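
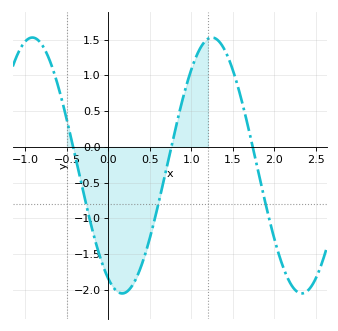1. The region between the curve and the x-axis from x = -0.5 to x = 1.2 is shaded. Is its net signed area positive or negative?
negative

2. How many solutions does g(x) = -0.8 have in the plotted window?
3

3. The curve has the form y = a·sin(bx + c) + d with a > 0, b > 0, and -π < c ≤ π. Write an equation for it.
y = 1.79sin(2.9x - 2.1) - 0.26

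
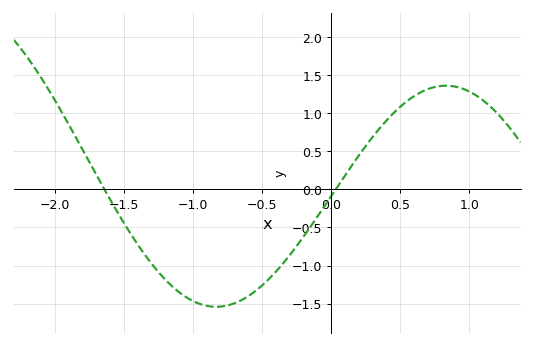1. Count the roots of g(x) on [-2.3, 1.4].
2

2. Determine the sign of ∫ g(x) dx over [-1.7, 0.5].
negative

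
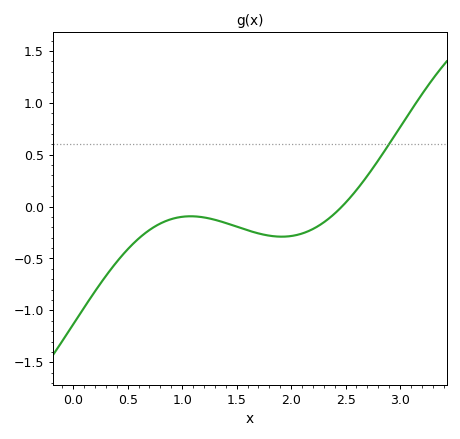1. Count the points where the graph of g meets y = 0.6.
1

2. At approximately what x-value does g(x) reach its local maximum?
1.1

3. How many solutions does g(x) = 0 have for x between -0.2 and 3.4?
1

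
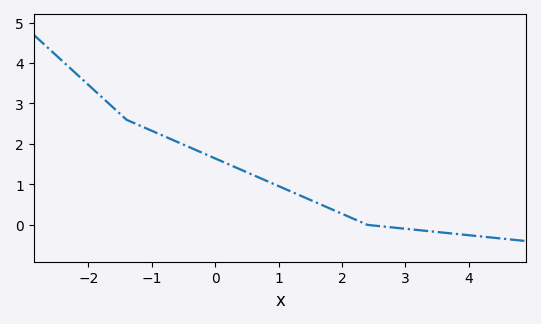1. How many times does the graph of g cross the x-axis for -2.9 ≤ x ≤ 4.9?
1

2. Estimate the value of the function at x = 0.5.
1.3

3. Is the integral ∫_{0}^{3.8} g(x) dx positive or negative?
positive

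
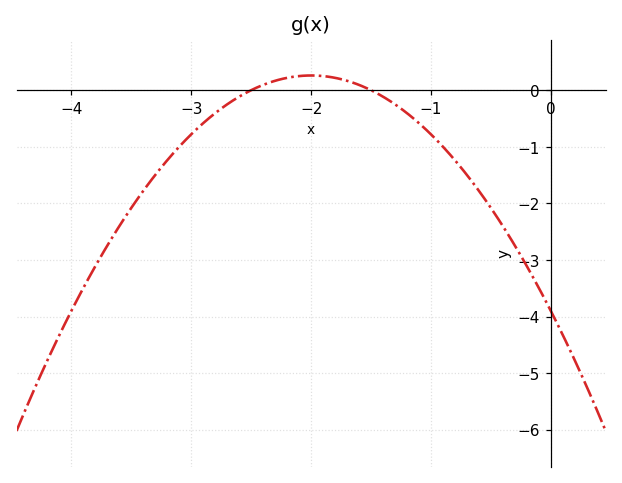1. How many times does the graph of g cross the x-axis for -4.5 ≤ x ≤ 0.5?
2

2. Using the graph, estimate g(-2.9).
-0.582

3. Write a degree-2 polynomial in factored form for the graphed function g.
y = -1.04(x + 2.5)(x + 1.5)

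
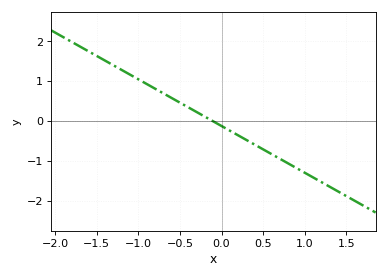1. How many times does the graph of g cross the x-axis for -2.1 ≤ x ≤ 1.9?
1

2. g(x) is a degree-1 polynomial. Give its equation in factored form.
y = -1.17(x + 0.1)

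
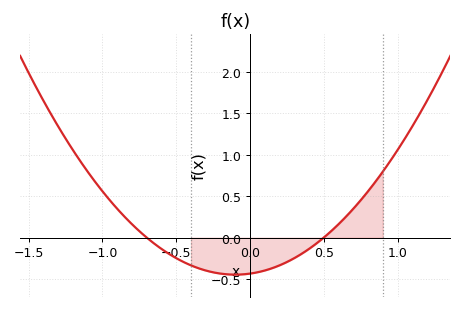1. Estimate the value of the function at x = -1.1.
0.794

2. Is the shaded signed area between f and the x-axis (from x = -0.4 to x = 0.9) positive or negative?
negative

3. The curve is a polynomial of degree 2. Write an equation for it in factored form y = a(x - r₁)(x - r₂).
y = 1.24(x + 0.7)(x - 0.5)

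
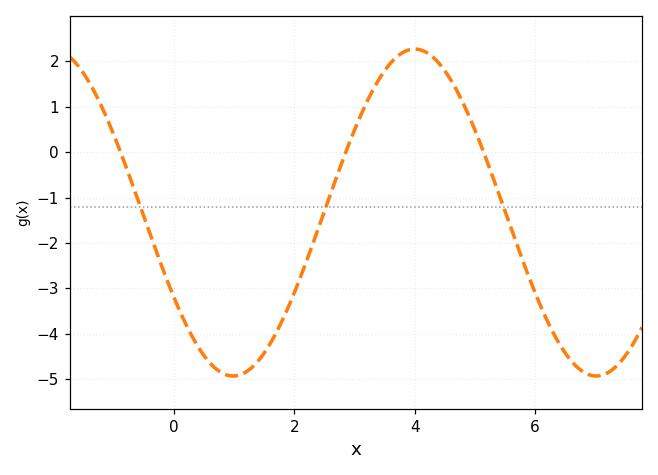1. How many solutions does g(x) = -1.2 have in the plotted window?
3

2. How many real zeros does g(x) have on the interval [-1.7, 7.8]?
3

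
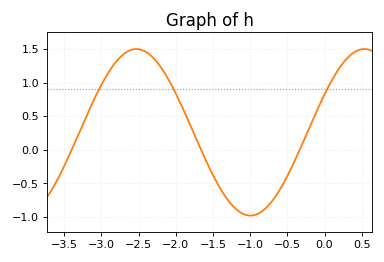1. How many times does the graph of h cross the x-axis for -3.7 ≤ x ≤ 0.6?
3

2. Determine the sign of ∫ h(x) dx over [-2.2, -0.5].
negative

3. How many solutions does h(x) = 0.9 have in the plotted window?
3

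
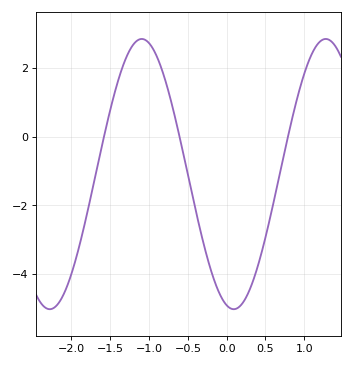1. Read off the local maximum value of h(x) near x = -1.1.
2.83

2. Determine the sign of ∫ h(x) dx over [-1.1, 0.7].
negative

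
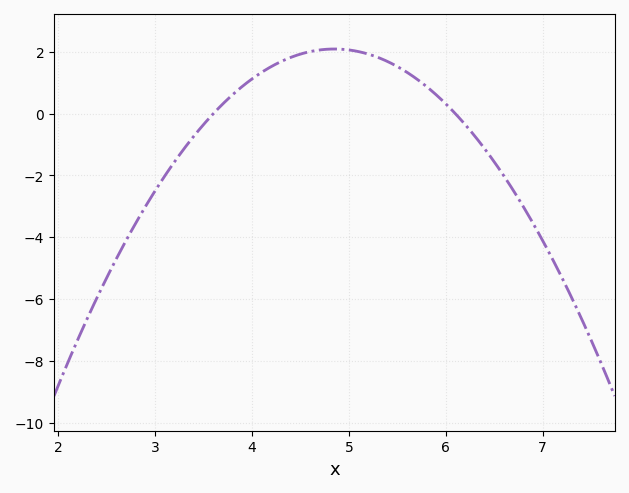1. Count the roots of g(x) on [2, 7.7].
2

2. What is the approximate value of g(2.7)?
-4.2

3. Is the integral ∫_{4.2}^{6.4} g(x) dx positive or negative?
positive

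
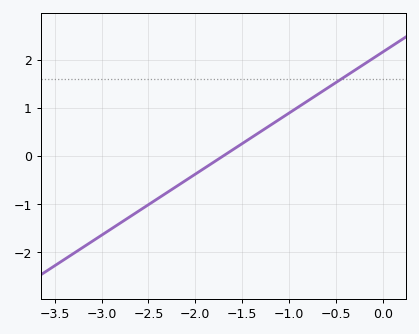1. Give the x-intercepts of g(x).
-1.7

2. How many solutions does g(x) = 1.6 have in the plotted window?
1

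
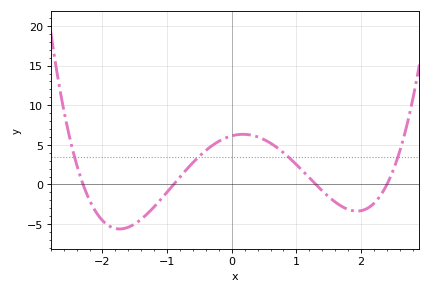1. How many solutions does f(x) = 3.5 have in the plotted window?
4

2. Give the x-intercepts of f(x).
-2.3, -0.9, 1.3, 2.4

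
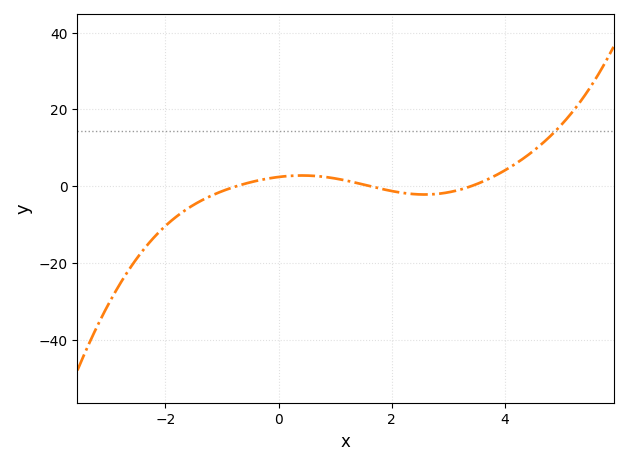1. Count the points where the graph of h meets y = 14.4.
1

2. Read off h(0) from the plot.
2.45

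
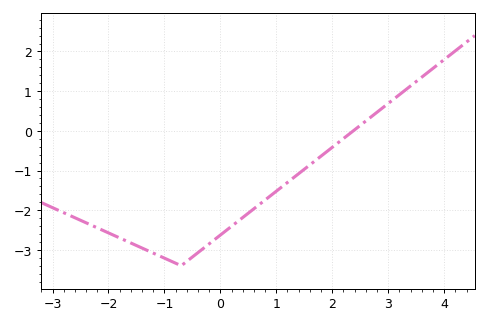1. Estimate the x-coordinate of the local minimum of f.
-0.702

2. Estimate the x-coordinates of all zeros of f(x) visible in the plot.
2.38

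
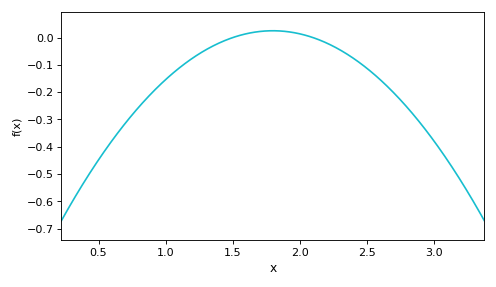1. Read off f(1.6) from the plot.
0.01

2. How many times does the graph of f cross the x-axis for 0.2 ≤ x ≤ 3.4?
2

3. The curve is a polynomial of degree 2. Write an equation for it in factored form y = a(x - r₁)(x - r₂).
y = -0.28(x - 1.5)(x - 2.1)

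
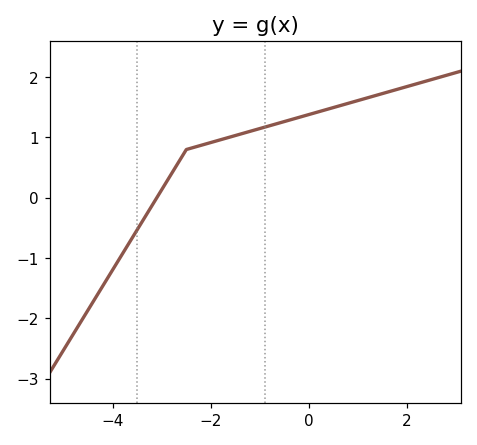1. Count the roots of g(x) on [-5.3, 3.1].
1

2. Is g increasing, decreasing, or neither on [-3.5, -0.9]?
increasing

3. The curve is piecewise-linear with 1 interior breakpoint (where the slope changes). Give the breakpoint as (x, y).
(-2.5, 0.8)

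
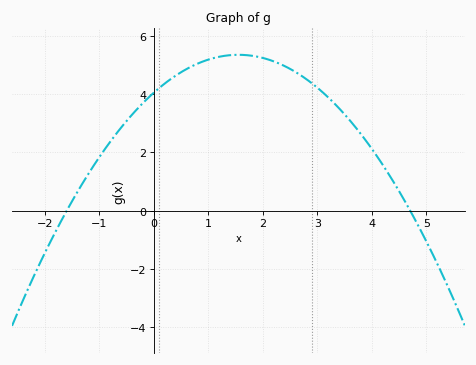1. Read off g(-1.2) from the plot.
1.27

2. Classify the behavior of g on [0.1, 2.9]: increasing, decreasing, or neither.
neither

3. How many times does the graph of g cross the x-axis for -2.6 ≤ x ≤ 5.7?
2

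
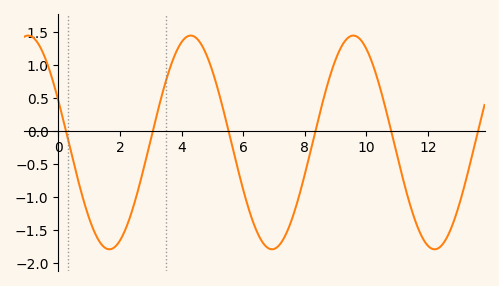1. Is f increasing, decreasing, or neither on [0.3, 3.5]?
neither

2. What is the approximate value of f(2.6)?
-0.9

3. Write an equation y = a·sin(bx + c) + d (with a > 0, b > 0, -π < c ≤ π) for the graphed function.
y = 1.62sin(1.2x + 2.7) - 0.18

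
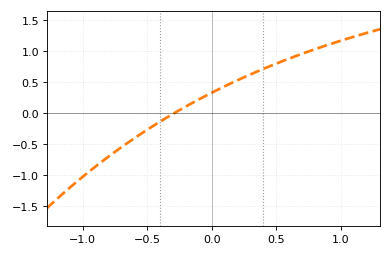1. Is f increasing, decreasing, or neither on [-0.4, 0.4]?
increasing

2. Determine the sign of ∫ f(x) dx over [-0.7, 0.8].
positive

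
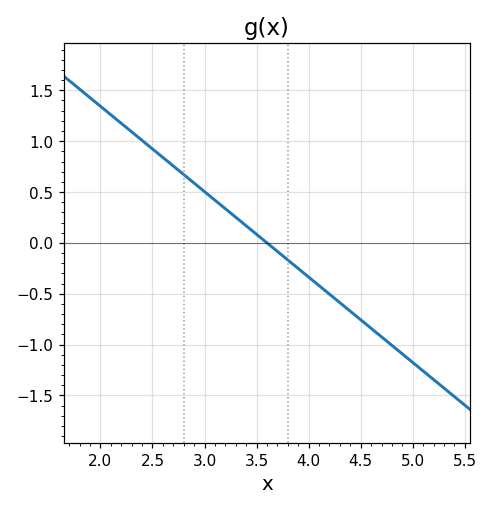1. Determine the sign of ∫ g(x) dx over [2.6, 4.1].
positive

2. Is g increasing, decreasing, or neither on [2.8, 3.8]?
decreasing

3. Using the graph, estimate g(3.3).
0.252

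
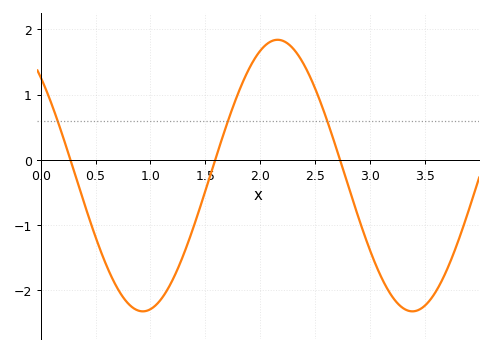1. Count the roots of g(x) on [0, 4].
3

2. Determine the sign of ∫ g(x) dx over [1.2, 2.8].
positive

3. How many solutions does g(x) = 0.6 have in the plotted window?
3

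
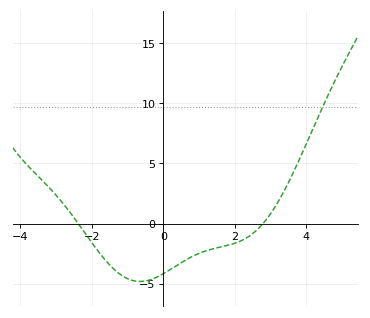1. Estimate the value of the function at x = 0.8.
-2.5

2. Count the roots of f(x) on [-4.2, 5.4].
2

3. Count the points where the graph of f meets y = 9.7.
1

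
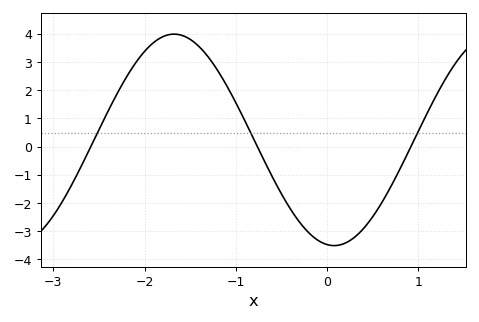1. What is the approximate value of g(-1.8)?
3.9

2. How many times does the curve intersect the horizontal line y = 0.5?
3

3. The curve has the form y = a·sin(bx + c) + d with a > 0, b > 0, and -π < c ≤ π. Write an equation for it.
y = 3.75sin(1.8x - 1.7) + 0.24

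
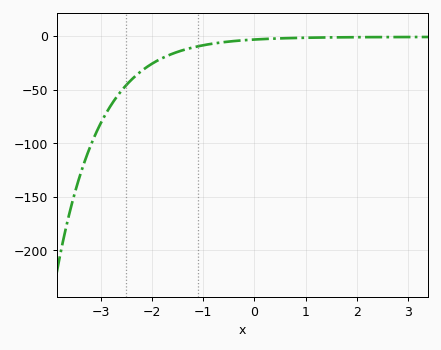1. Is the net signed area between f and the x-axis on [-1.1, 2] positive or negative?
negative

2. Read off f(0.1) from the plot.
-2.74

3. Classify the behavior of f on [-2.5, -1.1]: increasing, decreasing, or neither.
increasing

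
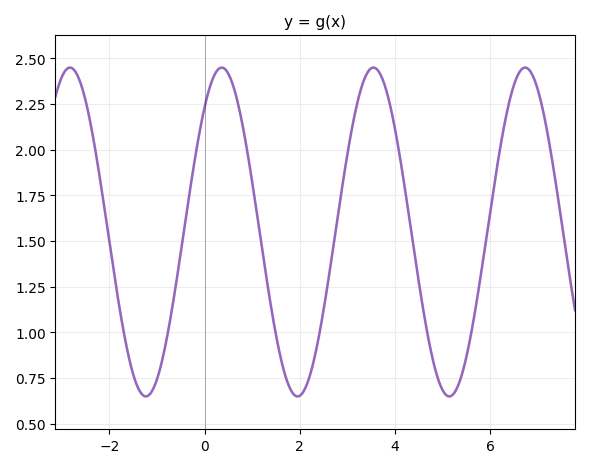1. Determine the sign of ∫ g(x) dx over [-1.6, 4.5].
positive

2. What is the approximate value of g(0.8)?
2.15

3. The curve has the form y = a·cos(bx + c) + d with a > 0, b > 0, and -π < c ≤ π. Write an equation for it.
y = 0.9cos(2x - 0.71) + 1.55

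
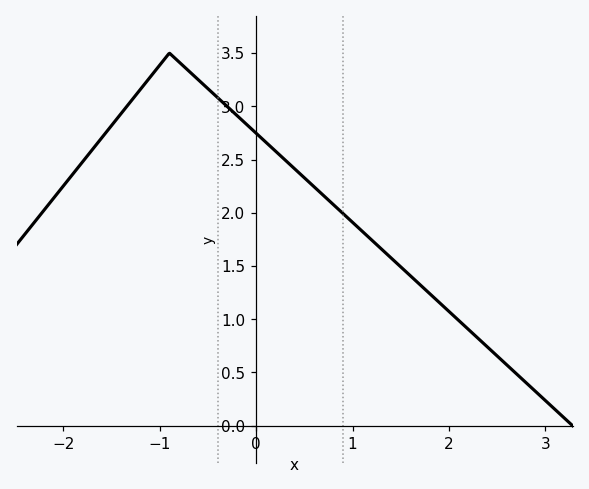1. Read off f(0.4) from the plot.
2.41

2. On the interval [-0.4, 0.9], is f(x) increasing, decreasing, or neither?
decreasing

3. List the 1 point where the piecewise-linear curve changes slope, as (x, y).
(-0.9, 3.5)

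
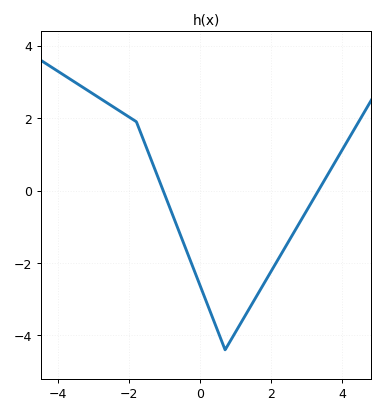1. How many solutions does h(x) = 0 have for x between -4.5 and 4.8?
2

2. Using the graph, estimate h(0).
-2.64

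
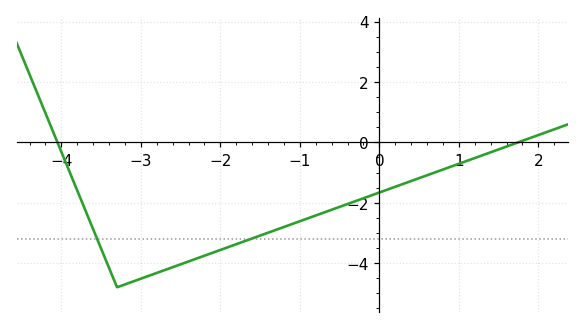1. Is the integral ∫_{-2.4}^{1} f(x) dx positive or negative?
negative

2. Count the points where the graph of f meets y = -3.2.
2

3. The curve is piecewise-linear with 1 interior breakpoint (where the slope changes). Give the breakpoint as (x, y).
(-3.3, -4.8)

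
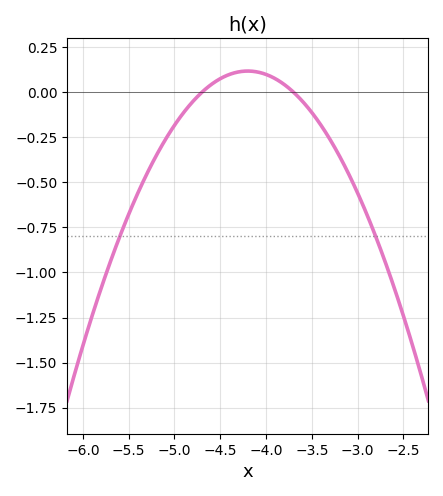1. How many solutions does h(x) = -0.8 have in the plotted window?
2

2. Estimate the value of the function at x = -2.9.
-0.677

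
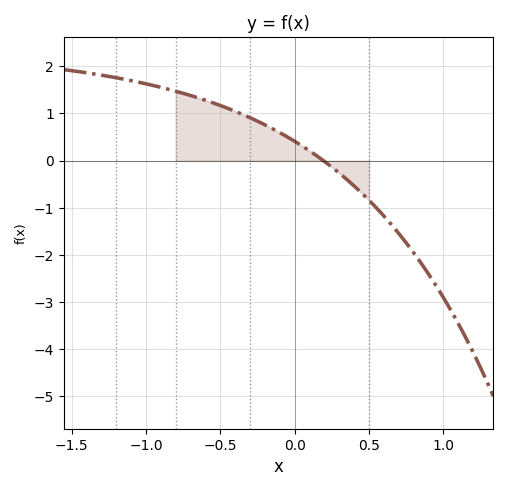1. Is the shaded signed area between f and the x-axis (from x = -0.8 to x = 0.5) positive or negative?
positive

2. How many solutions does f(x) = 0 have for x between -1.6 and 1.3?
1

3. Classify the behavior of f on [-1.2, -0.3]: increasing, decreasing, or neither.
decreasing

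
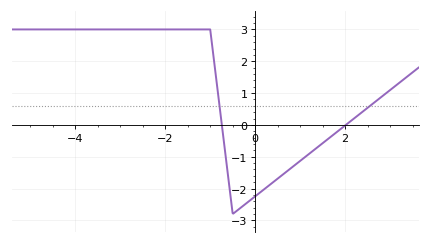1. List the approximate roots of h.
-0.8, 2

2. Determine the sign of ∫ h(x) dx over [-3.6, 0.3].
positive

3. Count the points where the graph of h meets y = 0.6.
2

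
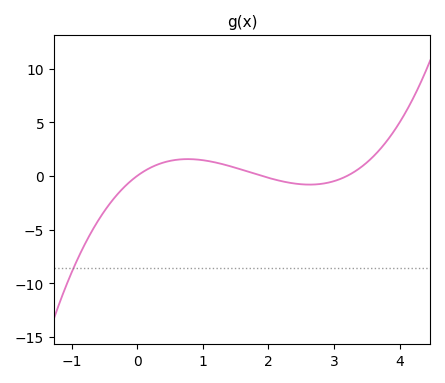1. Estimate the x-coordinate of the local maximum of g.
0.8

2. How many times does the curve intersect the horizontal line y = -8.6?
1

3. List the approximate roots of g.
0, 1.9, 3.2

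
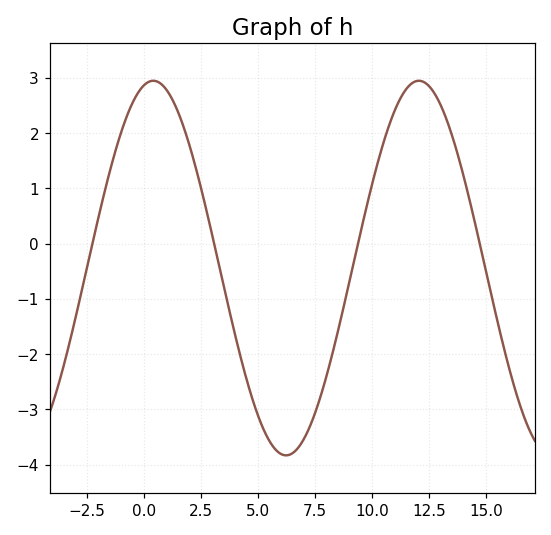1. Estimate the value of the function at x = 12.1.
2.95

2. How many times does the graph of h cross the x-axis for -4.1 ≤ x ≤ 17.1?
4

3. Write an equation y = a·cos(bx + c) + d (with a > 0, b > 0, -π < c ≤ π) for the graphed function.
y = 3.39cos(0.54x - 0.222) - 0.44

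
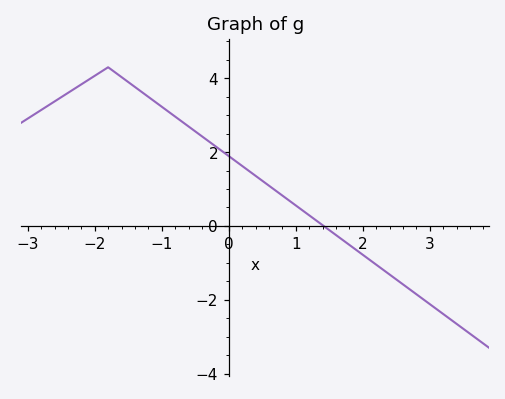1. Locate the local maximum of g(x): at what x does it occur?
-1.8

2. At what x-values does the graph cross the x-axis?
1.4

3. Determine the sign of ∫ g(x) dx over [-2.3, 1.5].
positive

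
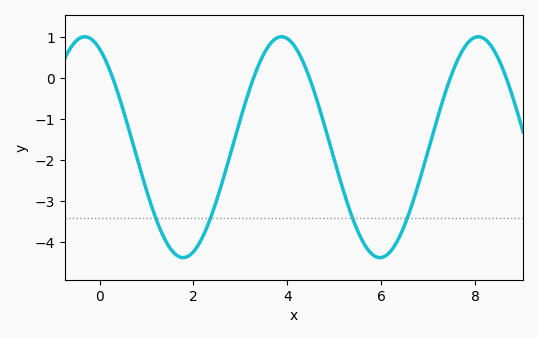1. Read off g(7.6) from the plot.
0.4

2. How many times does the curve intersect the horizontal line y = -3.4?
4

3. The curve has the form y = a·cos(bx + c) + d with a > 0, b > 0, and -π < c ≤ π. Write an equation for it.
y = 2.69cos(1.5x + 0.47) - 1.68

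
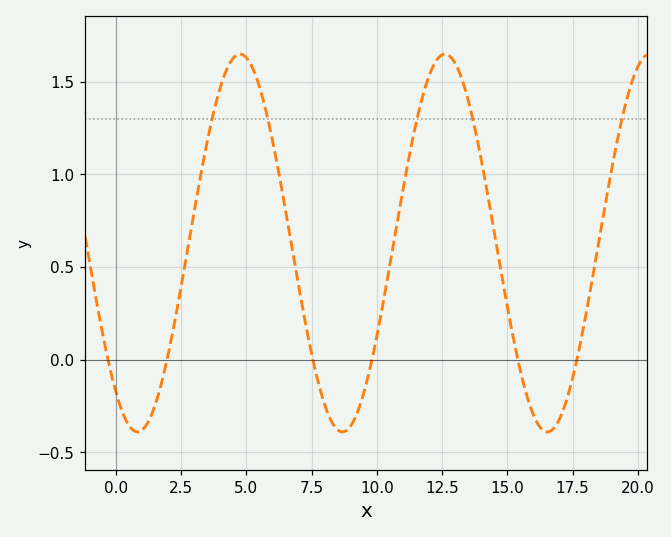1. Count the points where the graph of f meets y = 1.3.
5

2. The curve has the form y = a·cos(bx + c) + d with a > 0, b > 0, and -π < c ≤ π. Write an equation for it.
y = 1.02cos(0.8x + 2.48) + 0.63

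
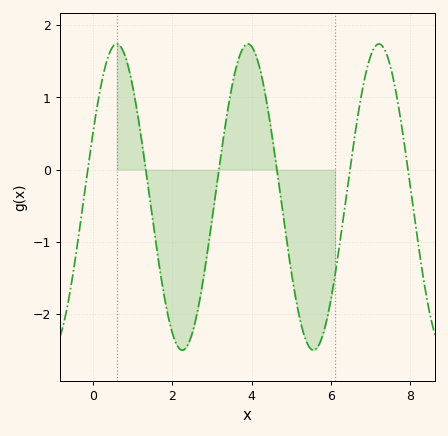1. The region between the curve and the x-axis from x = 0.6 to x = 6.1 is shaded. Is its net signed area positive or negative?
negative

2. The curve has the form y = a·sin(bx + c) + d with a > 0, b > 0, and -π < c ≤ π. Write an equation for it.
y = 2.12sin(1.9x + 0.44) - 0.38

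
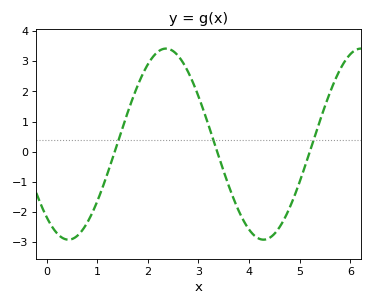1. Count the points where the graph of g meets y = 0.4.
3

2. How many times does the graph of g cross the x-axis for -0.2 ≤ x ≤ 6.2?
3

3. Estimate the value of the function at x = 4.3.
-2.9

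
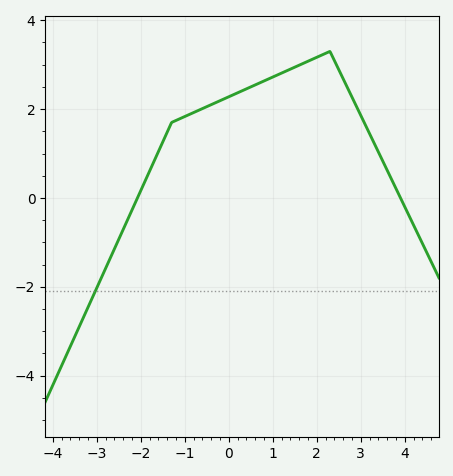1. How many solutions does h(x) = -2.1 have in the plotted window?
1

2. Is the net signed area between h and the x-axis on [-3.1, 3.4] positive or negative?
positive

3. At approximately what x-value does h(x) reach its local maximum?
2.3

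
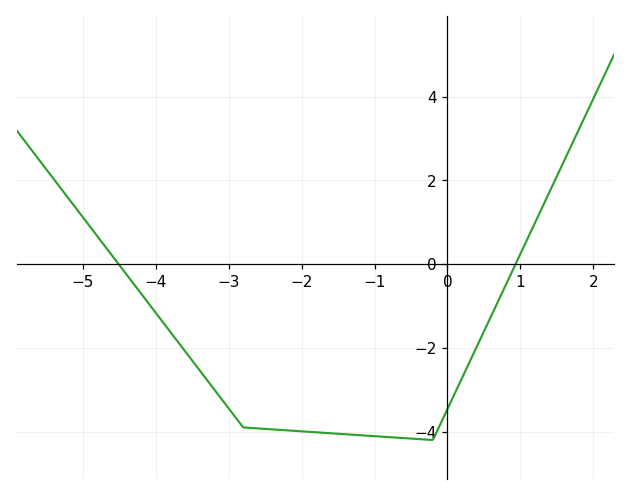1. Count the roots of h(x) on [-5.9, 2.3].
2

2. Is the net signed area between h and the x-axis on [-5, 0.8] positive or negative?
negative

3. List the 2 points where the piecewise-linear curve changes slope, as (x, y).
(-2.8, -3.9); (-0.2, -4.2)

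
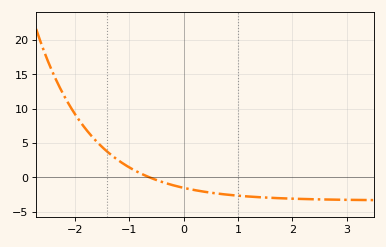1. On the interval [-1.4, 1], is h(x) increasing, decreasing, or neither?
decreasing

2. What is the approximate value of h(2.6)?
-3.21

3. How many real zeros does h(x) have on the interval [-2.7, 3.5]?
1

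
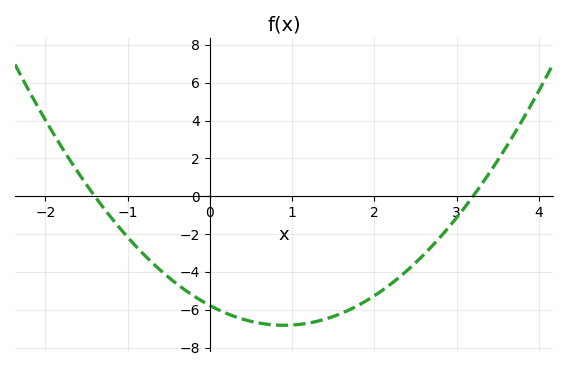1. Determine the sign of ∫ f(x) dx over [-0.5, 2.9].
negative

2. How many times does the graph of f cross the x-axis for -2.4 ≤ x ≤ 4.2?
2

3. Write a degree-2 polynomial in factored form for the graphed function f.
y = 1.29(x + 1.4)(x - 3.2)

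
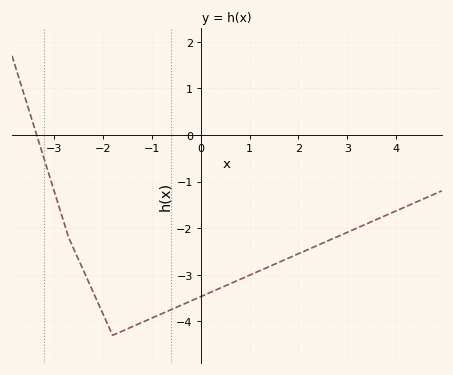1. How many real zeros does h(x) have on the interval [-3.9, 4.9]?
1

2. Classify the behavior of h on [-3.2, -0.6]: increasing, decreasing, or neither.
neither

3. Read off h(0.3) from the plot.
-3.3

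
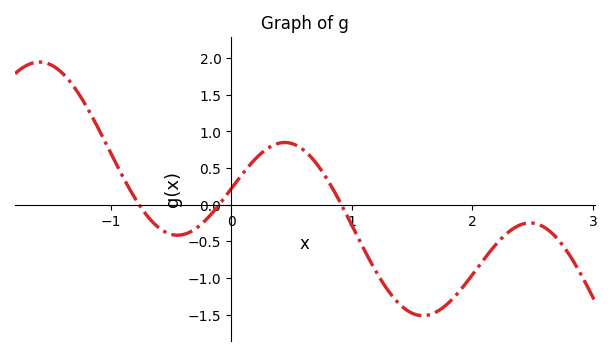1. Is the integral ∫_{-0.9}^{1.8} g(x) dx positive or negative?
negative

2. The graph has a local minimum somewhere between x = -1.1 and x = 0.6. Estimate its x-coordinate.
-0.444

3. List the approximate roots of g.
-0.763, -0.1, 0.914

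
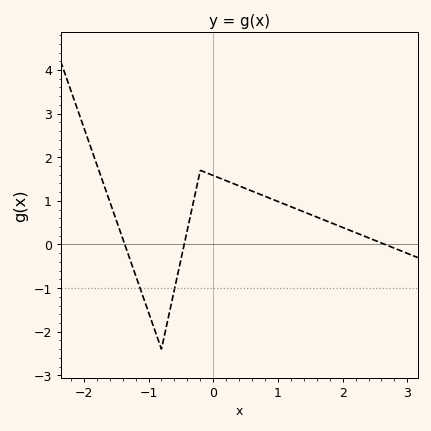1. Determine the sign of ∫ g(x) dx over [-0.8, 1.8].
positive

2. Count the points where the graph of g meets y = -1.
2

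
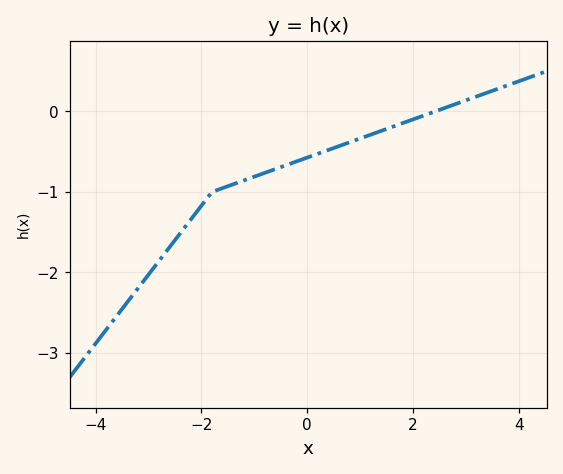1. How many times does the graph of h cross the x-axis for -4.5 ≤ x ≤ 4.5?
1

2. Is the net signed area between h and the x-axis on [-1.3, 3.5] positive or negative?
negative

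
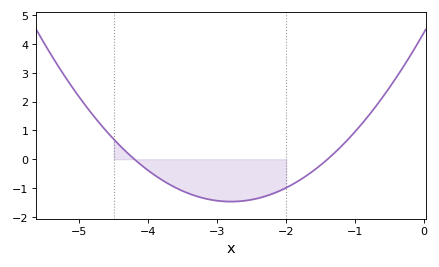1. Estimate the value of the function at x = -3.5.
-1.1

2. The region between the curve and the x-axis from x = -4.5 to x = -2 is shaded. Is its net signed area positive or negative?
negative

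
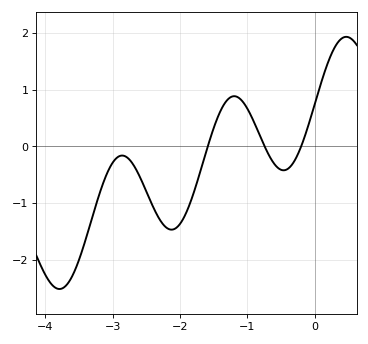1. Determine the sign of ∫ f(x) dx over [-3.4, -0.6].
negative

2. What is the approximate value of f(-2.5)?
-0.796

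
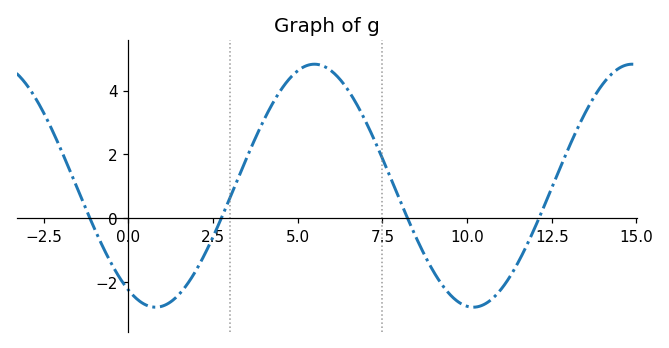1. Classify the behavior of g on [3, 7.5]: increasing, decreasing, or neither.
neither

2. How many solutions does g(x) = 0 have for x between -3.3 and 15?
4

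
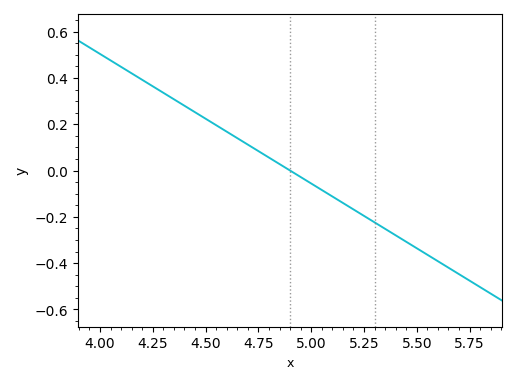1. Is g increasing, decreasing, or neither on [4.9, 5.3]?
decreasing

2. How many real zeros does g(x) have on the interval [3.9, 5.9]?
1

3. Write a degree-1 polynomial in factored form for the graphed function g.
y = -0.56(x - 4.9)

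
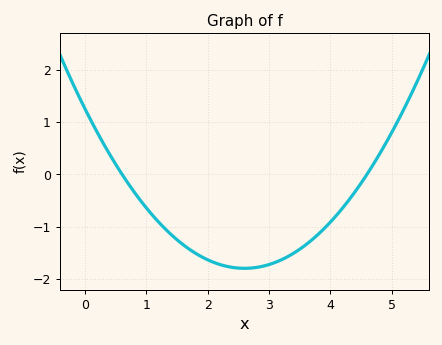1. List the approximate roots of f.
0.6, 4.6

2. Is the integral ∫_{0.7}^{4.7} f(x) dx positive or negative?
negative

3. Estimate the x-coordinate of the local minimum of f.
2.6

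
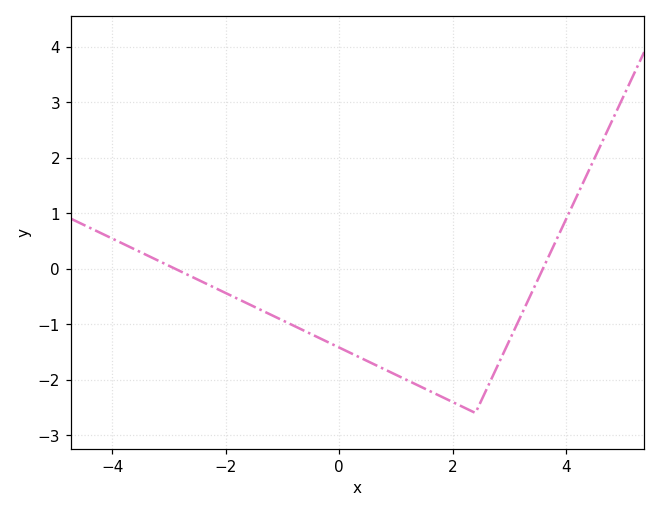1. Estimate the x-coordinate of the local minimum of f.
2.4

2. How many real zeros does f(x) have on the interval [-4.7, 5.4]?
2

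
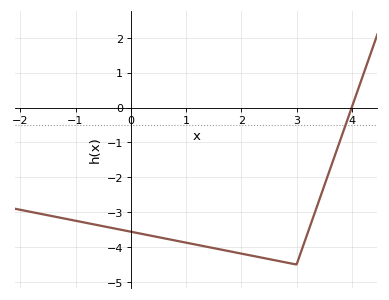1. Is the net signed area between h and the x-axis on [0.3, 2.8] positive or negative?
negative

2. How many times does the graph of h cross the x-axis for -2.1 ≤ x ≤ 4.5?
1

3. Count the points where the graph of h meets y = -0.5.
1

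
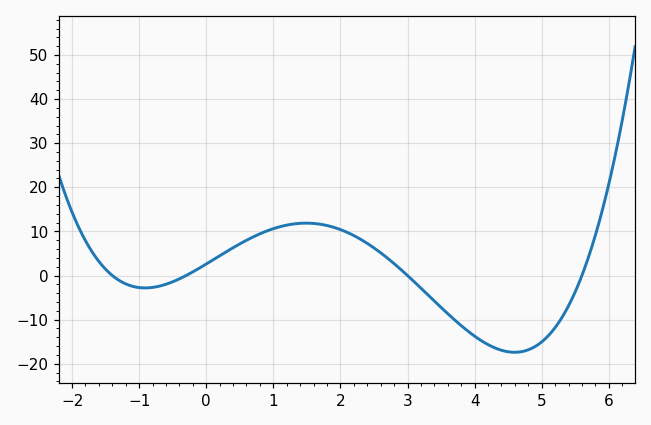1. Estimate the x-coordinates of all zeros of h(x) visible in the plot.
-1.4, -0.2, 3, 5.6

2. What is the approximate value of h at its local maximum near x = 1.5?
12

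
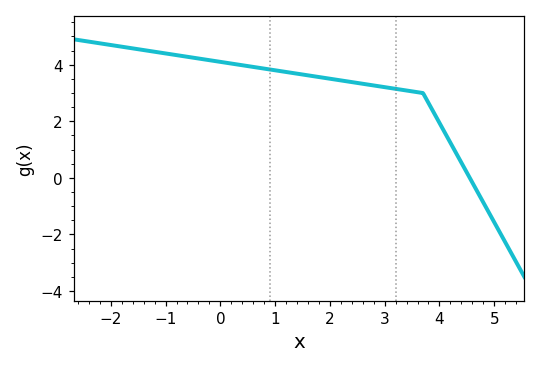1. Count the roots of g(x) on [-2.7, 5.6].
1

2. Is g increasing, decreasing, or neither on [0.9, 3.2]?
decreasing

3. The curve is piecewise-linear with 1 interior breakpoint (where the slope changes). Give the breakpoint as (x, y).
(3.7, 3)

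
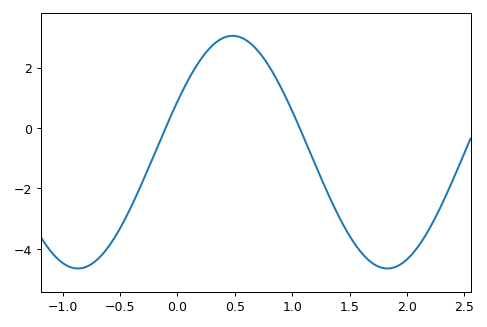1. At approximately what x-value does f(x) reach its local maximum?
0.481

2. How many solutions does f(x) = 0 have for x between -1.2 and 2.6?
2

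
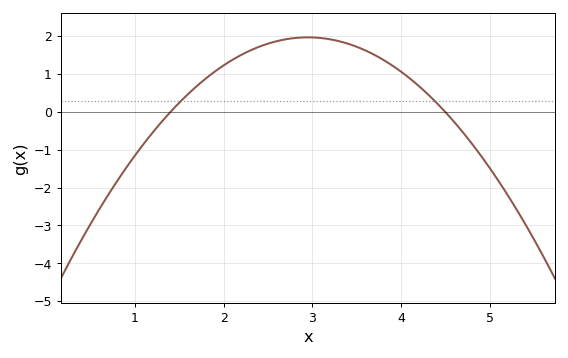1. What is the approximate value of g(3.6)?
1.62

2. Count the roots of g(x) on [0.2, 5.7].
2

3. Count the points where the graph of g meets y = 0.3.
2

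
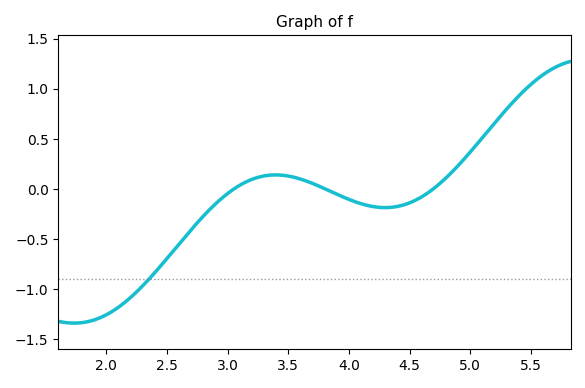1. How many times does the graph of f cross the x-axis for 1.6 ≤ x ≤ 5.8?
3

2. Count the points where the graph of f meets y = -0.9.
1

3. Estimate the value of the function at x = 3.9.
-0.05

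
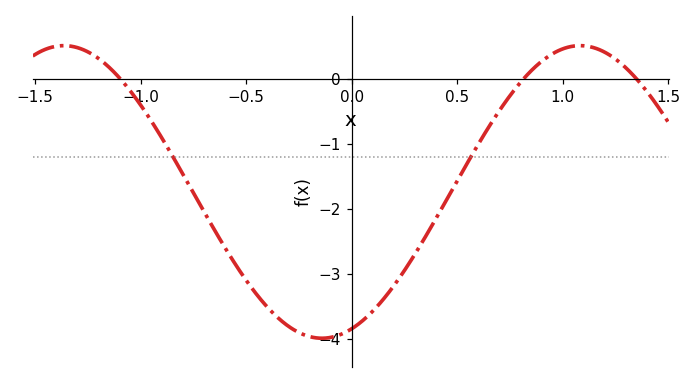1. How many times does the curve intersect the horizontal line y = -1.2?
2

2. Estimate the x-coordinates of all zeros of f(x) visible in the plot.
-1.1, 0.8, 1.35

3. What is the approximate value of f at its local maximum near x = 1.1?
0.5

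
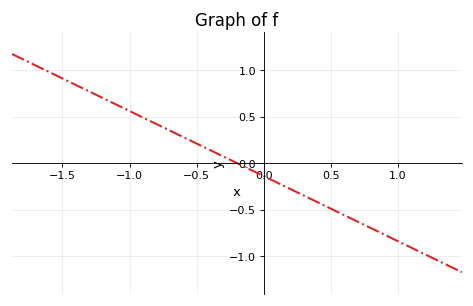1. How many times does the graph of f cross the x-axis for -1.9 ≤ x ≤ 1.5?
1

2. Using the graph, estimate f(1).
-0.85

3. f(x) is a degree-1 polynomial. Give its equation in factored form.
y = -0.7(x + 0.2)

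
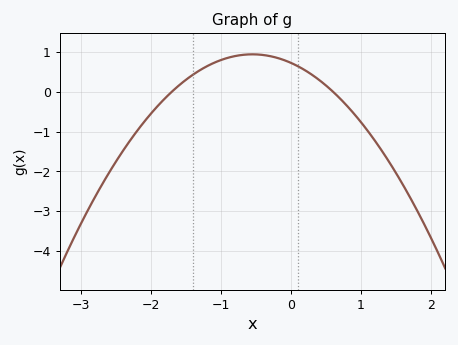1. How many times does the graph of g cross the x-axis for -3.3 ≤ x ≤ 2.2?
2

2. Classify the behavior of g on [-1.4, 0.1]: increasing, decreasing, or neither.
neither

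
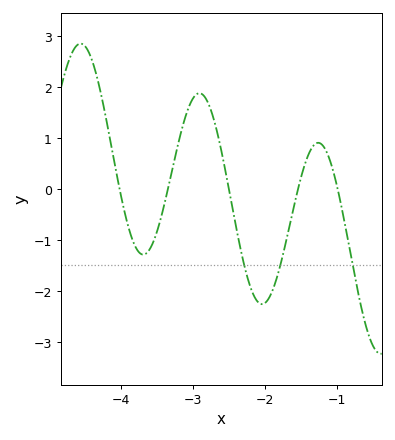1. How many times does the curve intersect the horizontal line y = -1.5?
3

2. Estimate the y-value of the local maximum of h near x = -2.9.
1.9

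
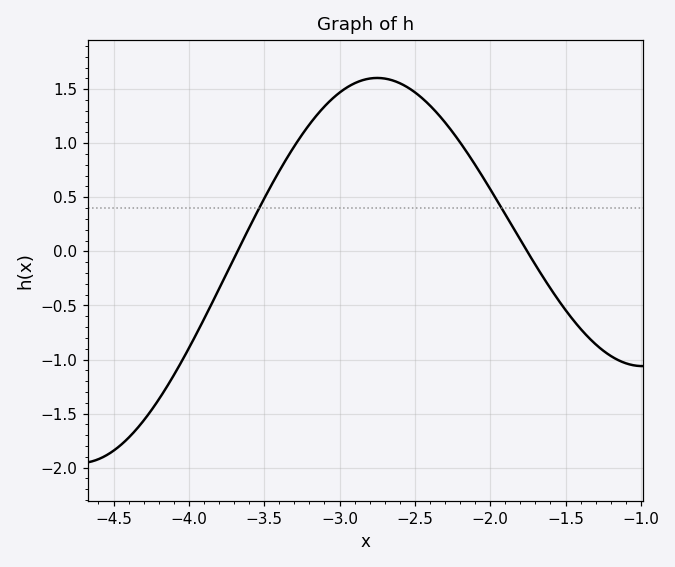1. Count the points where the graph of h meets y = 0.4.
2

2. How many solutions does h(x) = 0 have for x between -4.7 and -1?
2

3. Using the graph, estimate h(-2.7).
1.6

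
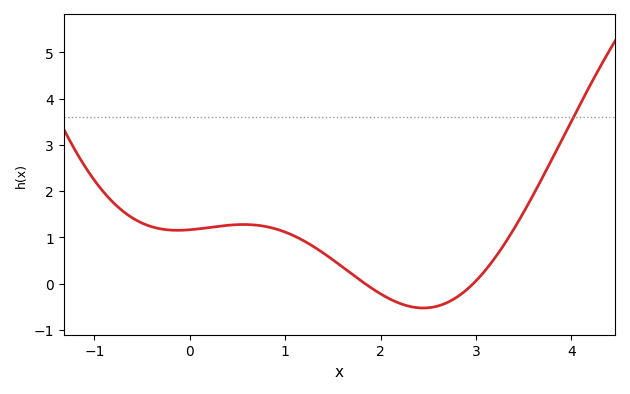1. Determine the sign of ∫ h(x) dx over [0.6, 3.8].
positive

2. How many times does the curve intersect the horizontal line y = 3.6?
1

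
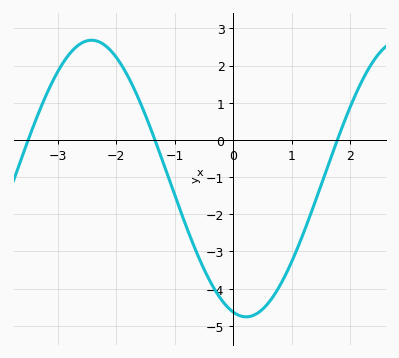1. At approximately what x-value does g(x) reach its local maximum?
-2.4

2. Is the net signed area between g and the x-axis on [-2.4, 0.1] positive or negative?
negative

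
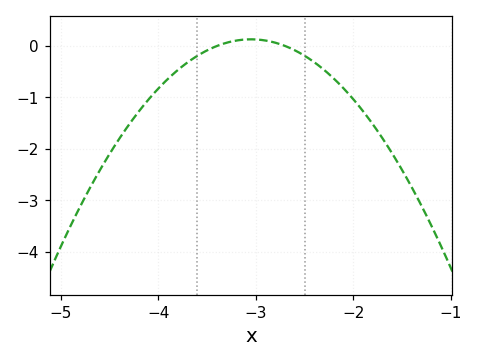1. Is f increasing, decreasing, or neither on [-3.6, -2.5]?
neither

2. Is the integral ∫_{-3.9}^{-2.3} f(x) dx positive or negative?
negative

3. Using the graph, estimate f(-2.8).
0.064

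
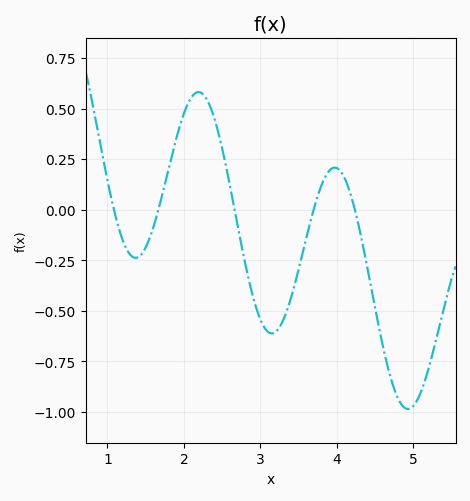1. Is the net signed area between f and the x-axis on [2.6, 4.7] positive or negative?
negative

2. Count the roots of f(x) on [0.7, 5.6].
5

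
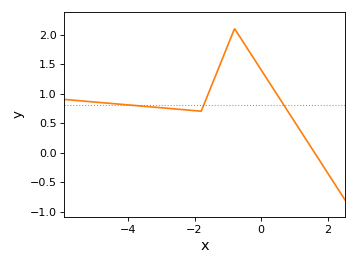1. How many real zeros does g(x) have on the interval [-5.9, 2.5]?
1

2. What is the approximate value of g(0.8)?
0.7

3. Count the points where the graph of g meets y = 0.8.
3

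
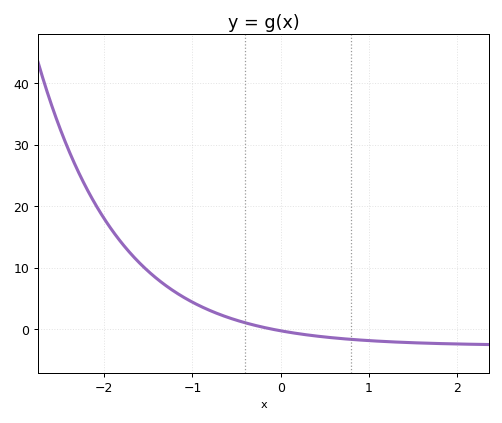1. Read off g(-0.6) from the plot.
2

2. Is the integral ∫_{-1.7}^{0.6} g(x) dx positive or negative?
positive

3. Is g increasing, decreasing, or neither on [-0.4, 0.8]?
decreasing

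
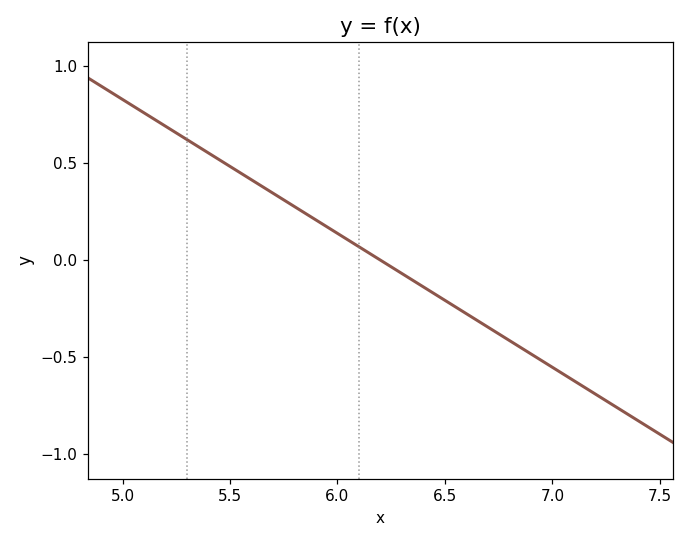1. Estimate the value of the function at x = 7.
-0.55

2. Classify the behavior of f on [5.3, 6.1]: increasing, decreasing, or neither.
decreasing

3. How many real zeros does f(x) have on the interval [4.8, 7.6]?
1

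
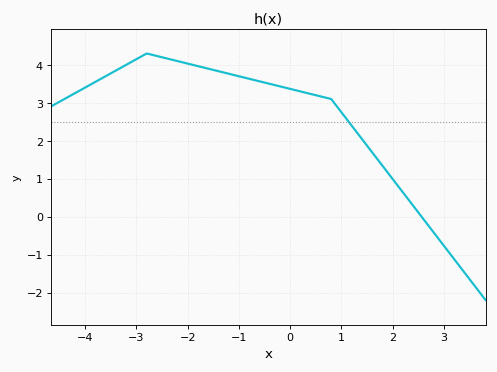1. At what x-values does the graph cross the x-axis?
2.56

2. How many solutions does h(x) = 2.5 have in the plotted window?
1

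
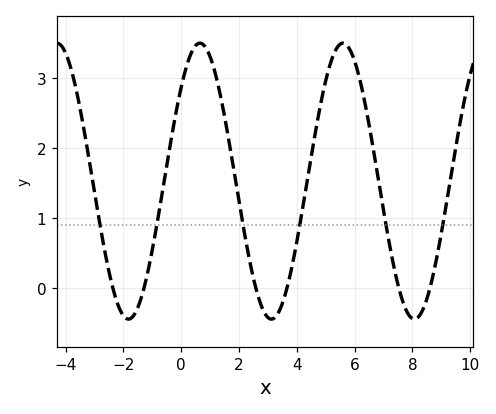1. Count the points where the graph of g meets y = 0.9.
6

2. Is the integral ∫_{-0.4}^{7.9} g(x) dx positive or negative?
positive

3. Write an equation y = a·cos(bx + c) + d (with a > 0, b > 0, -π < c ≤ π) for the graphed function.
y = 1.97cos(1.3x - 0.82) + 1.53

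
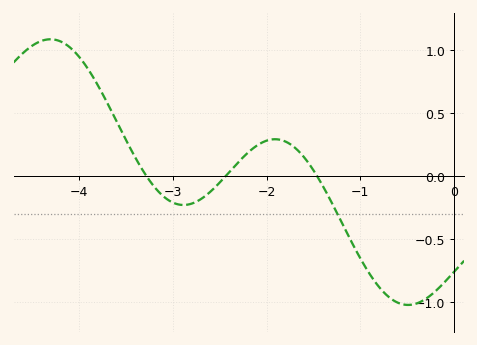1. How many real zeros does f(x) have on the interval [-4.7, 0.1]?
3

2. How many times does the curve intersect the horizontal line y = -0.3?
1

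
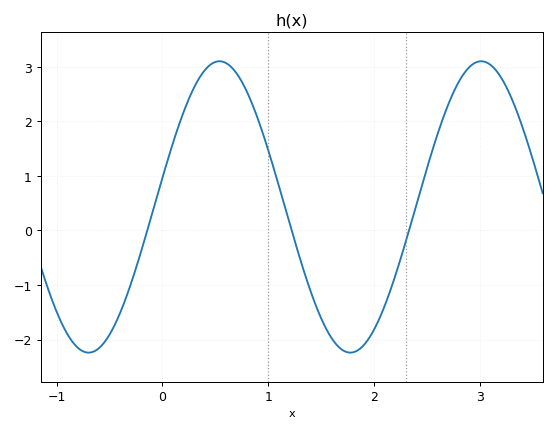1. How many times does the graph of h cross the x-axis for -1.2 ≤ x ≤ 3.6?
3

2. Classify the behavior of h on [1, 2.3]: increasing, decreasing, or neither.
neither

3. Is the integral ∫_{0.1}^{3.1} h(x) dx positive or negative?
positive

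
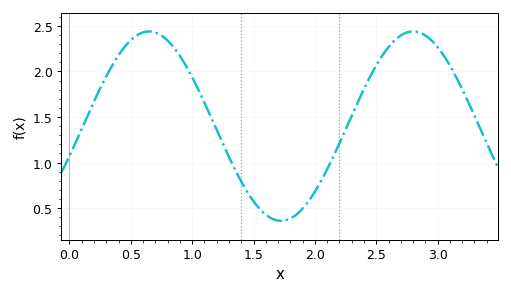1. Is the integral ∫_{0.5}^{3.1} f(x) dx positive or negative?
positive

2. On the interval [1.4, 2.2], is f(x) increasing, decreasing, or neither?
neither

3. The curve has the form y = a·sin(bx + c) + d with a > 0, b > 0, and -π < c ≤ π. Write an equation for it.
y = 1.04sin(2.92x - 0.322) + 1.4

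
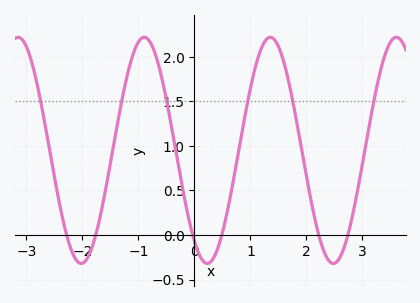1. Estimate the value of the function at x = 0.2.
-0.3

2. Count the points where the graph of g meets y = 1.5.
6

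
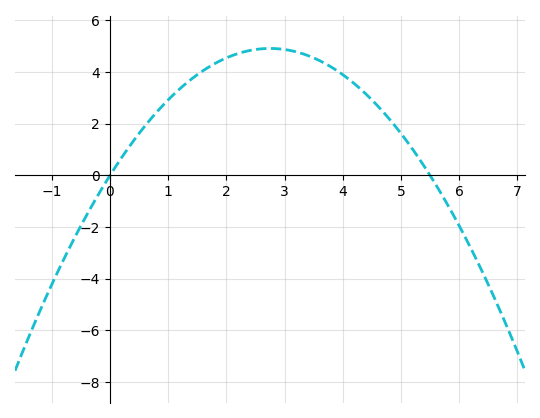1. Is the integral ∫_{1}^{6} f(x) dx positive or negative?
positive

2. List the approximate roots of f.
0, 5.4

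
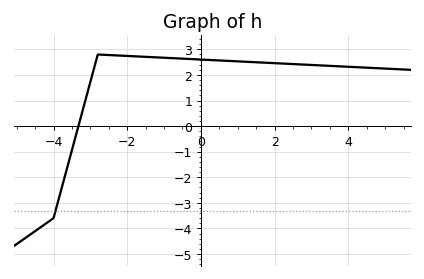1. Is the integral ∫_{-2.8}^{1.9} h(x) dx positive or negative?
positive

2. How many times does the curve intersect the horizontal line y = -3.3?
1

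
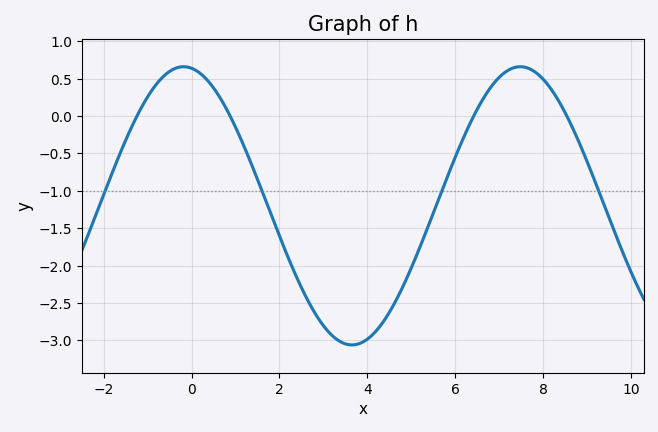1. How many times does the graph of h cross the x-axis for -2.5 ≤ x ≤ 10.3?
4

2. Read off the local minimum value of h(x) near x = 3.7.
-3.06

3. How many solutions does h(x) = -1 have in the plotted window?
4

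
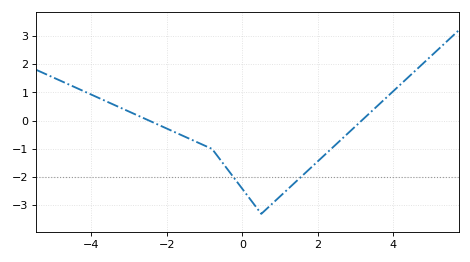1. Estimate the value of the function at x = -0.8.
-1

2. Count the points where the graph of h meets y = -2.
2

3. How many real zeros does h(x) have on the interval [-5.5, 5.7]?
2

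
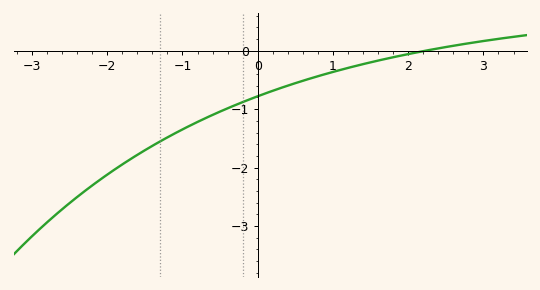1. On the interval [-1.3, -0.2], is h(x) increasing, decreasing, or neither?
increasing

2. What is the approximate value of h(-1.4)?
-1.63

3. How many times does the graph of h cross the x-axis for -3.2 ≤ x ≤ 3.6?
1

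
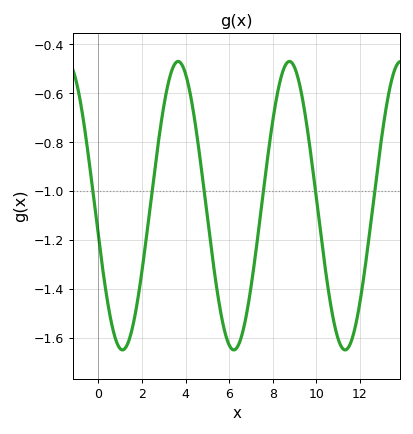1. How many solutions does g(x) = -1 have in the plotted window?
6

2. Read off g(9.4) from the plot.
-0.639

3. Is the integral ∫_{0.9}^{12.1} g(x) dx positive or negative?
negative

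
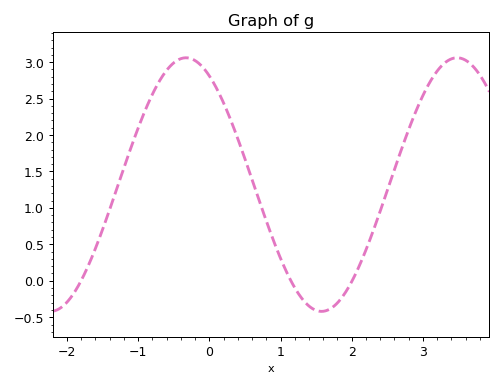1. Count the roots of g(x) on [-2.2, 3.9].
3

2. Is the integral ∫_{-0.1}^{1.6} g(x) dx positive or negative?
positive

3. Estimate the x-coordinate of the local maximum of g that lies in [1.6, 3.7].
3.5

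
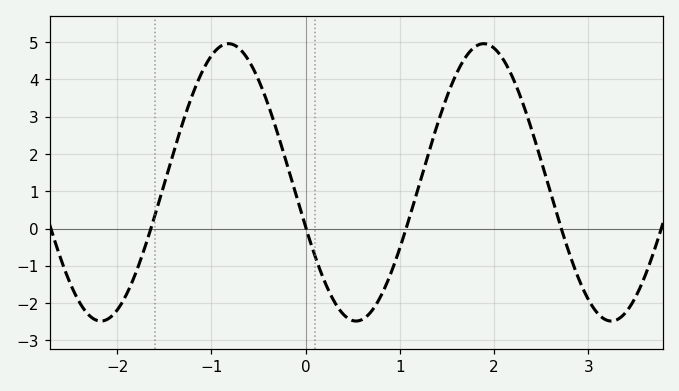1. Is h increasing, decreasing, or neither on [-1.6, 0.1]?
neither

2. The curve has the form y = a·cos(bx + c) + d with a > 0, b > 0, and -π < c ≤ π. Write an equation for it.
y = 3.72cos(2.3x + 1.9) + 1.24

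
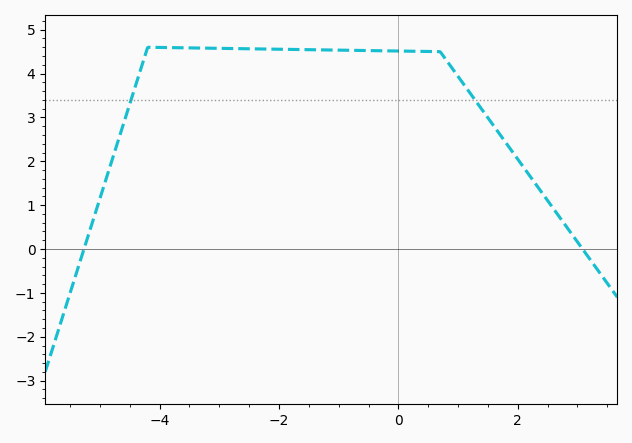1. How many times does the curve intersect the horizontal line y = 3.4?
2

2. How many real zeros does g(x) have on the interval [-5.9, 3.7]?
2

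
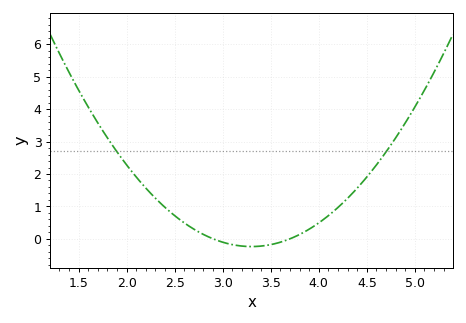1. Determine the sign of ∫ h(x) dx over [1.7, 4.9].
positive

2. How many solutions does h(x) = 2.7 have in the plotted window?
2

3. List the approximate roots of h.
2.9, 3.7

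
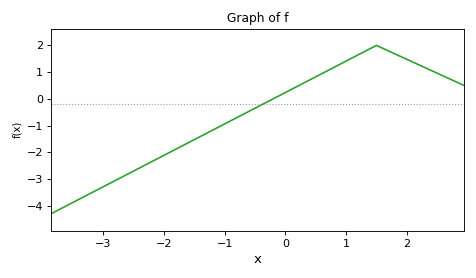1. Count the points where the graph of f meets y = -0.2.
1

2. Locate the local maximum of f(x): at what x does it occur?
1.5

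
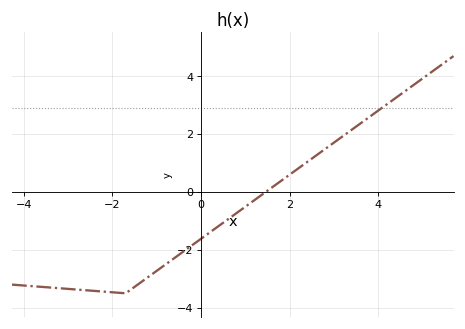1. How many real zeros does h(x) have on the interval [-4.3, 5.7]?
1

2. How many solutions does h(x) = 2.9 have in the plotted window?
1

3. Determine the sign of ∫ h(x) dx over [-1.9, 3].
negative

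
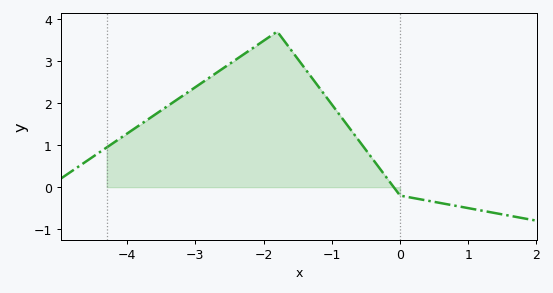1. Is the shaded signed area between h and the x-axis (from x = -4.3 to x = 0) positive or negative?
positive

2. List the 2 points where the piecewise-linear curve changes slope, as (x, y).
(-1.8, 3.7); (0, -0.2)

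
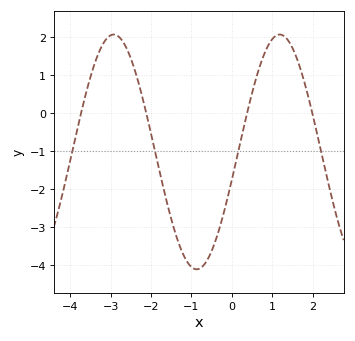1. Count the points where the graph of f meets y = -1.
4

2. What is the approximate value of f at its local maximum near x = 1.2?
2.1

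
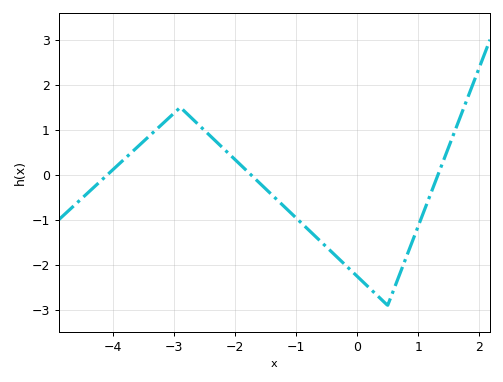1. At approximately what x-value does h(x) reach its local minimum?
0.498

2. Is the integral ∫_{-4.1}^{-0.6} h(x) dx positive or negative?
positive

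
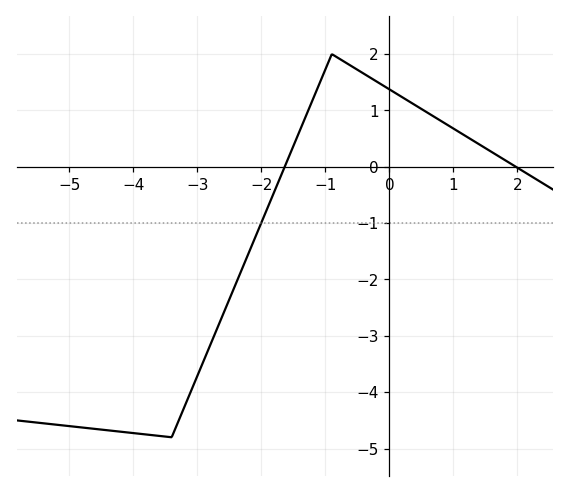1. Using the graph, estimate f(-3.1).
-3.98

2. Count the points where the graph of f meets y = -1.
1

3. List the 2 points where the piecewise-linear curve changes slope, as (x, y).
(-3.4, -4.8); (-0.9, 2)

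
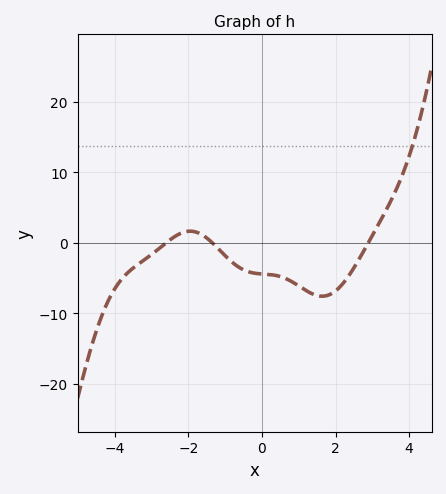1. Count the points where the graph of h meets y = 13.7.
1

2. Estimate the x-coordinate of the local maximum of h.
-1.95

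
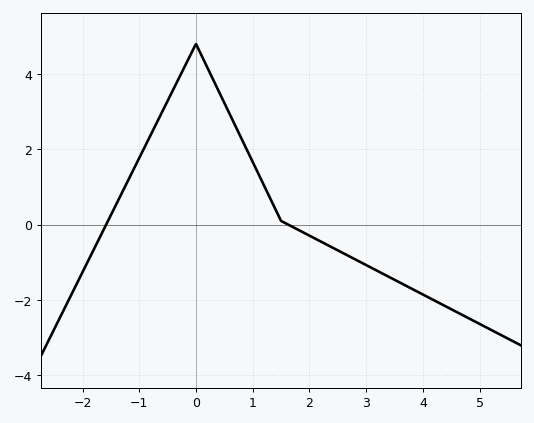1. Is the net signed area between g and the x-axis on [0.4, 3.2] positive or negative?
positive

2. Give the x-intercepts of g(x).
-1.6, 1.6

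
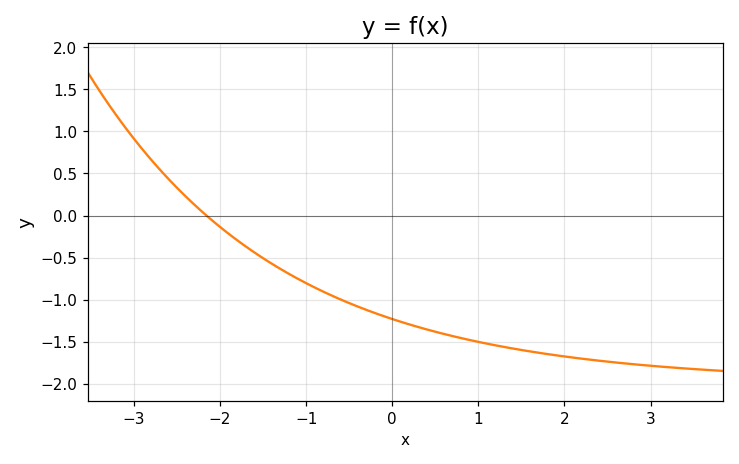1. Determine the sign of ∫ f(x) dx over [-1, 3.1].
negative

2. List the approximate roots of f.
-2.16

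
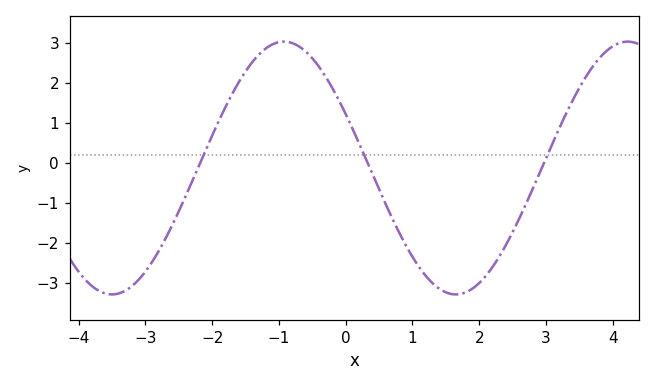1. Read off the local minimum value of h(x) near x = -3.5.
-3.3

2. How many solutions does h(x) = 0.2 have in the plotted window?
3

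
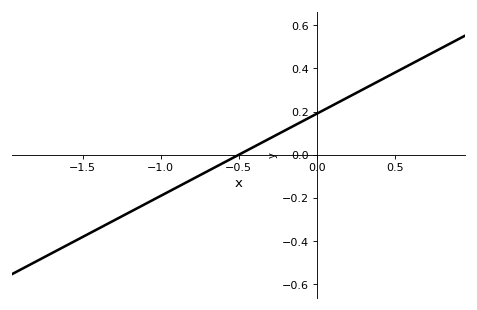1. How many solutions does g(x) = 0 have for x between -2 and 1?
1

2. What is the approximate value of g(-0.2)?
0.12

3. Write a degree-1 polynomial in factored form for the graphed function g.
y = 0.38(x + 0.5)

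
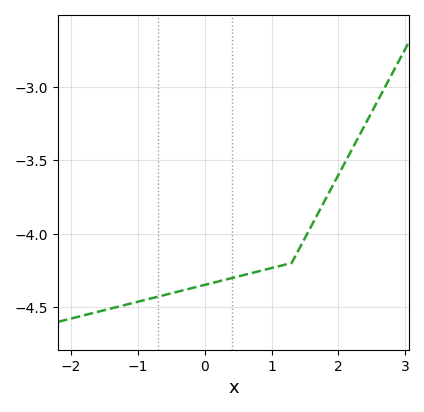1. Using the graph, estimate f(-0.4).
-4.4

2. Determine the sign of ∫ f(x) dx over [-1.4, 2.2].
negative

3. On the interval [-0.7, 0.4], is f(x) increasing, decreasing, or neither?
increasing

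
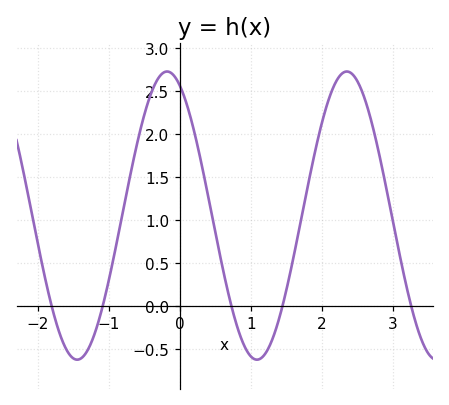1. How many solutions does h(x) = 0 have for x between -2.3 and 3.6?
5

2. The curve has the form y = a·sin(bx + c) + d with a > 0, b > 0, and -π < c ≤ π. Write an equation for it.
y = 1.68sin(2.48x + 2.01) + 1.05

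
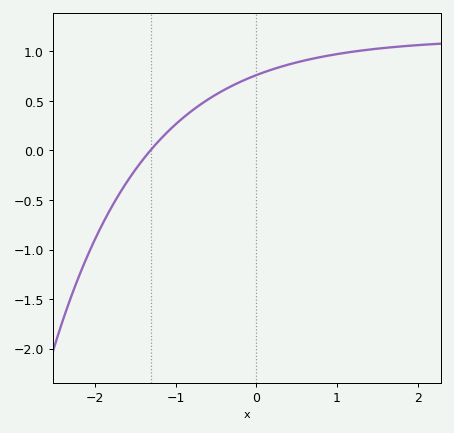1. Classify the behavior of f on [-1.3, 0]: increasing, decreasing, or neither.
increasing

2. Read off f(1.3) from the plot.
1.01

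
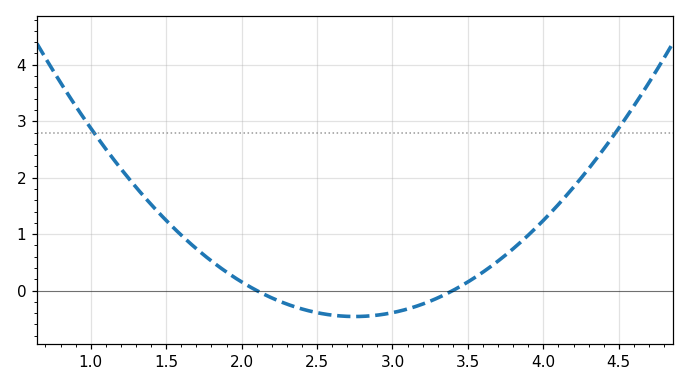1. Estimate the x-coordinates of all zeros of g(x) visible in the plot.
2.1, 3.4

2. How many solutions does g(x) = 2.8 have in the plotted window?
2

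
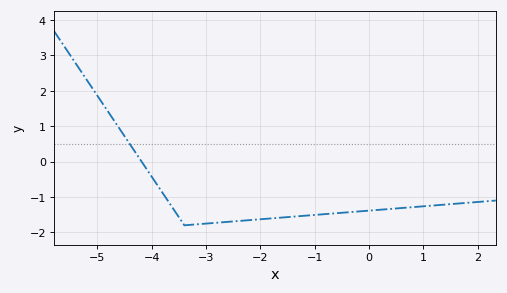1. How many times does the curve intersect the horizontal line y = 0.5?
1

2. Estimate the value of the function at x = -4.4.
0.5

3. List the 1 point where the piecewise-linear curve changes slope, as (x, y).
(-3.4, -1.8)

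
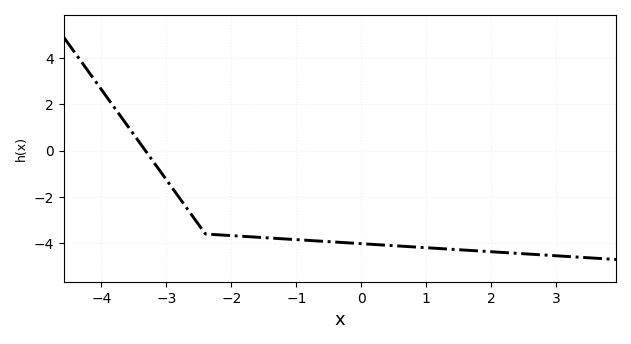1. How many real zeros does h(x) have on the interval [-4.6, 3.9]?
1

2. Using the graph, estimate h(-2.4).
-3.6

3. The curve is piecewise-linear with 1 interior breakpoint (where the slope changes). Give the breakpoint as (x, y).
(-2.4, -3.6)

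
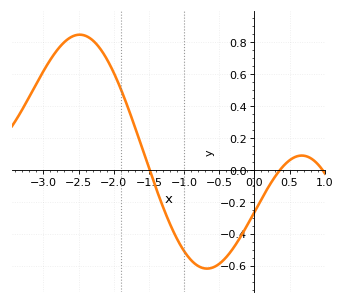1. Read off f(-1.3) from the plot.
-0.231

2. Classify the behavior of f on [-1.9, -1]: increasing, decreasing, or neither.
decreasing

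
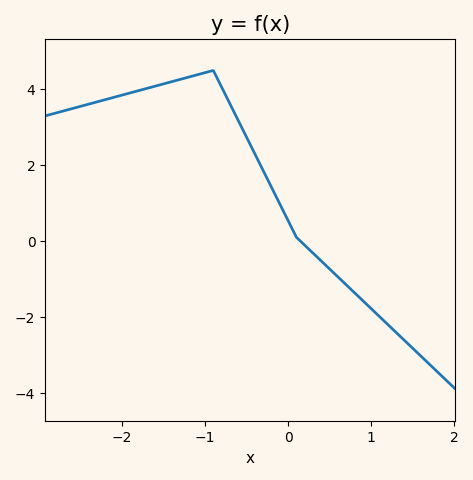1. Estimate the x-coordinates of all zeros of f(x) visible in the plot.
0.1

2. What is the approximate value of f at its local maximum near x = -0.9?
4.4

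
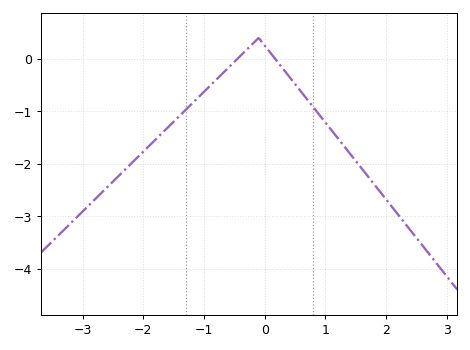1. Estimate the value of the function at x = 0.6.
-0.6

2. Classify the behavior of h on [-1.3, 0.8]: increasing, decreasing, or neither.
neither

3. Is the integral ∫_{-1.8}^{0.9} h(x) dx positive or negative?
negative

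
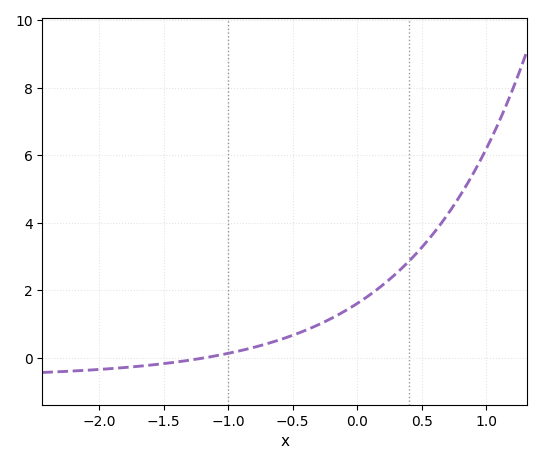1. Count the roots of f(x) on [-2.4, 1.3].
1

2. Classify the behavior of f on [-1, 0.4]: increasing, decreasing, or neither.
increasing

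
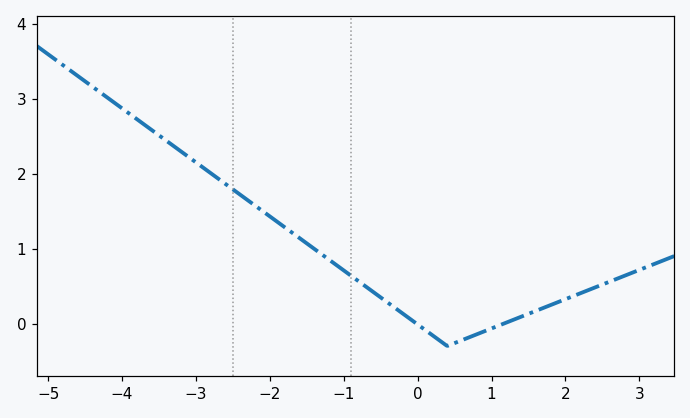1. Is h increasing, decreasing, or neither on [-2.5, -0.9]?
decreasing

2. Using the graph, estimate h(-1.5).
1.07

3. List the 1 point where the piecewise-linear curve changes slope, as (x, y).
(0.4, -0.3)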